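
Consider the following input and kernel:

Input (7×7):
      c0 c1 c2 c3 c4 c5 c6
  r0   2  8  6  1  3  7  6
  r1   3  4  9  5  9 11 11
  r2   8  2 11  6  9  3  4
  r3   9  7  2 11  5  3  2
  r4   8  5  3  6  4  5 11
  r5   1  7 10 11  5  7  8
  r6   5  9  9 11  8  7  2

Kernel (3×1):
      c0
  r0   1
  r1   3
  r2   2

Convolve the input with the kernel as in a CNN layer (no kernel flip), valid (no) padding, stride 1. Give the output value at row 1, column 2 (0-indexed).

The receptive field on the input at this output position is [9 / 11 / 2]. Elementwise product with the kernel and sum: 9·1 + 11·3 + 2·2.

46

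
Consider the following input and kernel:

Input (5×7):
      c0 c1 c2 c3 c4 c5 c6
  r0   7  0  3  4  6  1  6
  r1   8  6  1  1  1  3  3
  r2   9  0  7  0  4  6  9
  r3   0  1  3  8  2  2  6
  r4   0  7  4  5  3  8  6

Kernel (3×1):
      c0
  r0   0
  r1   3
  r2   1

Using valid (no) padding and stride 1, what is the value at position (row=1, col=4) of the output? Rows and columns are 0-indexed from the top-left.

14

The receptive field on the input at this output position is [1 / 4 / 2]. Elementwise product with the kernel and sum: 4·3 + 2·1.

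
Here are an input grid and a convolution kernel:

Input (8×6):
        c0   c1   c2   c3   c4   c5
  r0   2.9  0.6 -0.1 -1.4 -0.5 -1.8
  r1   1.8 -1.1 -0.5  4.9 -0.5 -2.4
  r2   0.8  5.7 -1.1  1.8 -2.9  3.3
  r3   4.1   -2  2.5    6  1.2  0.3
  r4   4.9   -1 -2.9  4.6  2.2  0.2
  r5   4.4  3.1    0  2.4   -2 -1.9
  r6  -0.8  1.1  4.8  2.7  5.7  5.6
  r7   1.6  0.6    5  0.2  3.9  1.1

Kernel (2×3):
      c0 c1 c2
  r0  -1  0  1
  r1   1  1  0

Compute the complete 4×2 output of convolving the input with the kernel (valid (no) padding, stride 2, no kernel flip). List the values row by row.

-2.3 4
0.2 6.7
-0.3 7.5
7.8 6.1

Output[0,0]: The receptive field on the input at this output position is [2.9 0.6 -0.1 / 1.8 -1.1 -0.5]. Elementwise product with the kernel and sum: 2.9·-1 + -0.1·1 + 1.8·1 + -1.1·1.
Output[0,1]: The receptive field on the input at this output position is [-0.1 -1.4 -0.5 / -0.5 4.9 -0.5]. Elementwise product with the kernel and sum: -0.1·-1 + -0.5·1 + -0.5·1 + 4.9·1.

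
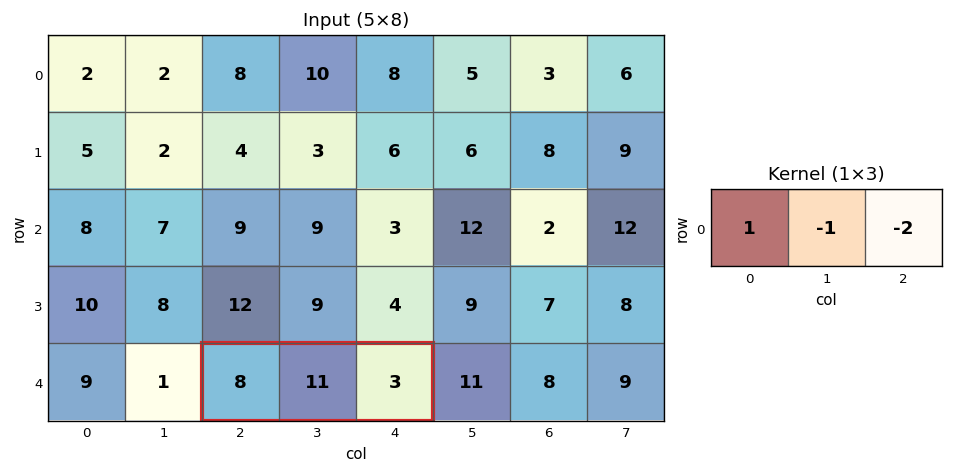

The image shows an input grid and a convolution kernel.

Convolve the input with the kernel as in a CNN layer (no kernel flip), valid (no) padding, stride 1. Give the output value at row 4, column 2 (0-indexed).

-9

The receptive field on the input at this output position is [8 11 3]. Elementwise product with the kernel and sum: 8·1 + 11·-1 + 3·-2.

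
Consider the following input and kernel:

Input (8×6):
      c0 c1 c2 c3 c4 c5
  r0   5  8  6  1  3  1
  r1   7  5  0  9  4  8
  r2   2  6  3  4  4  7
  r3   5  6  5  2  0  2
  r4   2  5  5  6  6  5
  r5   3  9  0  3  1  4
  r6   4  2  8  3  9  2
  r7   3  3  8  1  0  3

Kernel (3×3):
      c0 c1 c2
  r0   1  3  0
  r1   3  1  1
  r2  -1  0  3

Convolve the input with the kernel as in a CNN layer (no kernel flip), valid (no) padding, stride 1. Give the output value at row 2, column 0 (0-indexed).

The receptive field on the input at this output position is [2 6 3 / 5 6 5 / 2 5 5]. Elementwise product with the kernel and sum: 2·1 + 6·3 + 5·3 + 6·1 + 5·1 + 2·-1 + 5·3.

59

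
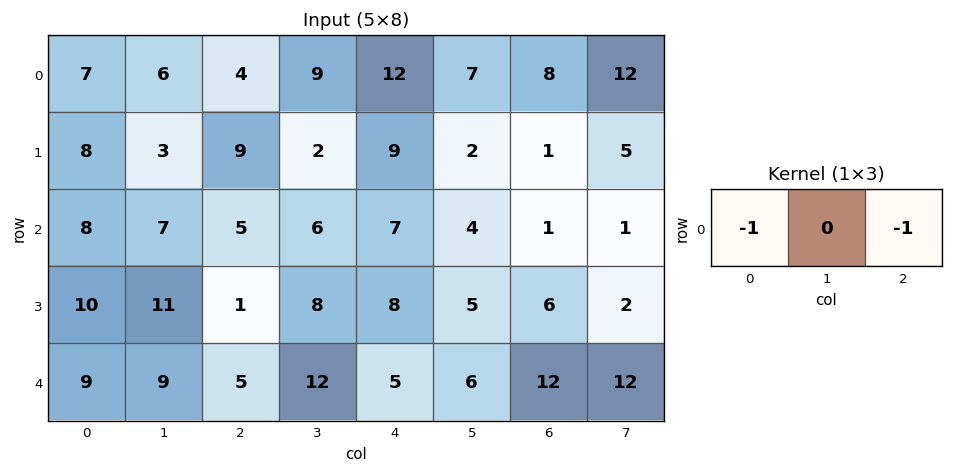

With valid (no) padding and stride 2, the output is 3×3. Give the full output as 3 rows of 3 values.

Output[0,0]: The receptive field on the input at this output position is [7 6 4]. Elementwise product with the kernel and sum: 7·-1 + 4·-1.

-11 -16 -20
-13 -12 -8
-14 -10 -17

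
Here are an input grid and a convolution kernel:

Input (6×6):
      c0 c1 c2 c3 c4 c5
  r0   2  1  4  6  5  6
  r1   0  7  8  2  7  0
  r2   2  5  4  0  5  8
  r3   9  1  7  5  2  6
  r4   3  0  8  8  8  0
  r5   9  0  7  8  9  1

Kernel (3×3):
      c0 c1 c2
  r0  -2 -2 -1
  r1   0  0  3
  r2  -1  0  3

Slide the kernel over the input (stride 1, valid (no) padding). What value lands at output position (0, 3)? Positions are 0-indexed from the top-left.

The receptive field on the input at this output position is [6 5 6 / 2 7 0 / 0 5 8]. Elementwise product with the kernel and sum: 6·-2 + 5·-2 + 6·-1 + 0·3 + 0·-1 + 8·3.

-4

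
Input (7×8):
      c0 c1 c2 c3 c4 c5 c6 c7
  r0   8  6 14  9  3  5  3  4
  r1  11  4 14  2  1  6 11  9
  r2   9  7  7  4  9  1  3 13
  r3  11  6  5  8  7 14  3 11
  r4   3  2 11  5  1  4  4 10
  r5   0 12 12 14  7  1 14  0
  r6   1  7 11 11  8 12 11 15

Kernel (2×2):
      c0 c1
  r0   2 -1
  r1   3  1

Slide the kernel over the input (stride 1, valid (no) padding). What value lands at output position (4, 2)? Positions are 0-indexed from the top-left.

67

The receptive field on the input at this output position is [11 5 / 12 14]. Elementwise product with the kernel and sum: 11·2 + 5·-1 + 12·3 + 14·1.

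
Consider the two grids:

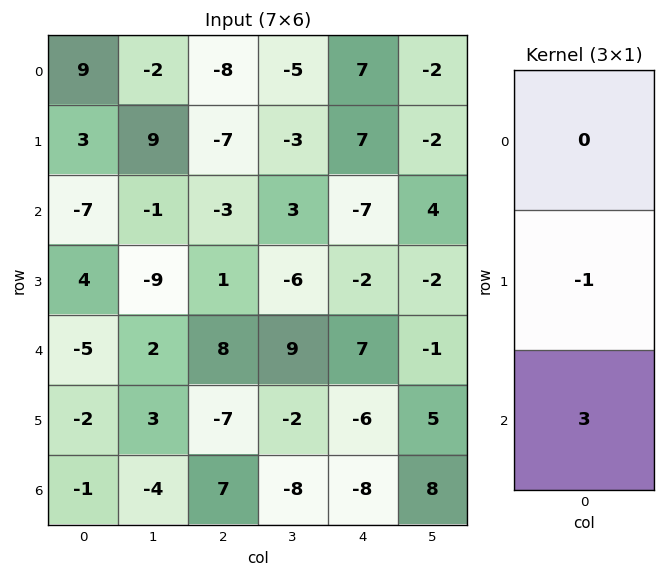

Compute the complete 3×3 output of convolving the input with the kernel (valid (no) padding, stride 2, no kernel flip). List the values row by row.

-24 -2 -28
-19 23 23
-1 28 -18

Output[0,0]: The receptive field on the input at this output position is [9 / 3 / -7]. Elementwise product with the kernel and sum: 3·-1 + -7·3.
Output[0,1]: The receptive field on the input at this output position is [-8 / -7 / -3]. Elementwise product with the kernel and sum: -7·-1 + -3·3.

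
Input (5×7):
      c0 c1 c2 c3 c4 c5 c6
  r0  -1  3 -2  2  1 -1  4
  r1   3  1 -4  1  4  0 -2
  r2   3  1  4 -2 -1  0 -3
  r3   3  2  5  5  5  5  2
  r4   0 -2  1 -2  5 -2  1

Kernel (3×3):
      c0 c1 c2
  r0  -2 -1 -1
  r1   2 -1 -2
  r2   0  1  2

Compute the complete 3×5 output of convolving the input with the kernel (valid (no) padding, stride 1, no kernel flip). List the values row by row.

Output[0,0]: The receptive field on the input at this output position is [-1 3 -2 / 3 1 -4 / 3 1 4]. Elementwise product with the kernel and sum: -1·-2 + 3·-1 + -2·-1 + 3·2 + 1·-1 + -4·-2 + 1·1 + 4·2.
Output[0,1]: The receptive field on the input at this output position is [3 -2 2 / 1 -4 1 / 1 4 -2]. Elementwise product with the kernel and sum: 3·-2 + -2·-1 + 2·-1 + 1·2 + -4·-1 + 1·-2 + 4·1 + -2·2.

23 -2 -20 -7 1
6 18 30 6 7
-17 -18 -2 1 6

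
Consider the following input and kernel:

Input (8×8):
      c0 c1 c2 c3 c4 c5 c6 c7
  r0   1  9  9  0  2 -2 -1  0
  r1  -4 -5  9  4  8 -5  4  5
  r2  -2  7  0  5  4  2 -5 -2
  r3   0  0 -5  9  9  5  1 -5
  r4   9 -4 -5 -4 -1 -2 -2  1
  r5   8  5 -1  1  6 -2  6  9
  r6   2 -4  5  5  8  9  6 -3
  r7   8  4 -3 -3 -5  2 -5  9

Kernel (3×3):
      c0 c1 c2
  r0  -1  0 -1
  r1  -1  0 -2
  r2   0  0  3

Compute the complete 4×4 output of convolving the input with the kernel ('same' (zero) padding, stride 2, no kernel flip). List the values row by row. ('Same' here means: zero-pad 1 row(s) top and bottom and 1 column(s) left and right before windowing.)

-33 3 -11 17
-9 11 7 -13
23 6 -12 27
15 -21 -16 17

Output[0,0]: The receptive field on the zero-padded input at this output position is [0 0 0 / 0 1 9 / 0 -4 -5]. Elementwise product with the kernel and sum: 0·-1 + 0·-1 + 0·-1 + 9·-2 + -5·3.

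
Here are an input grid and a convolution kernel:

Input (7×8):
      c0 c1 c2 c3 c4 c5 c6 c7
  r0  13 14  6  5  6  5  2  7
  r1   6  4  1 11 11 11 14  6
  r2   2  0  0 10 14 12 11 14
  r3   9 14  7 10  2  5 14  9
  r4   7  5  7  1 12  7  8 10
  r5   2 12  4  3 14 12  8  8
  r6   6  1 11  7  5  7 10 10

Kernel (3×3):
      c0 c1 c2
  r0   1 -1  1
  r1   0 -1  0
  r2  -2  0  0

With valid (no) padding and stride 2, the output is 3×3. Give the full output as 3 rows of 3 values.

Output[0,0]: The receptive field on the input at this output position is [13 14 6 / 6 4 1 / 2 0 0]. Elementwise product with the kernel and sum: 13·1 + 14·-1 + 6·1 + 4·-1 + 2·-2.
Output[0,1]: The receptive field on the input at this output position is [6 5 6 / 1 11 11 / 0 10 14]. Elementwise product with the kernel and sum: 6·1 + 5·-1 + 6·1 + 11·-1 + 0·-2.

-3 -4 -36
-26 -20 -16
-15 -7 -9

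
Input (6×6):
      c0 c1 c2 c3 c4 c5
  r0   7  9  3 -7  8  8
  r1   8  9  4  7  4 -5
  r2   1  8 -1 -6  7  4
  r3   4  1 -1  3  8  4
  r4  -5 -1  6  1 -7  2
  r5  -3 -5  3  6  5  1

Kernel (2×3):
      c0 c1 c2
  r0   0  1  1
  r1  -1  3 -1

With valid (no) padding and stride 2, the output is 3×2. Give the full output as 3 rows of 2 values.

Output[0,0]: The receptive field on the input at this output position is [7 9 3 / 8 9 4]. Elementwise product with the kernel and sum: 9·1 + 3·1 + 8·-1 + 9·3 + 4·-1.

27 14
7 3
-10 4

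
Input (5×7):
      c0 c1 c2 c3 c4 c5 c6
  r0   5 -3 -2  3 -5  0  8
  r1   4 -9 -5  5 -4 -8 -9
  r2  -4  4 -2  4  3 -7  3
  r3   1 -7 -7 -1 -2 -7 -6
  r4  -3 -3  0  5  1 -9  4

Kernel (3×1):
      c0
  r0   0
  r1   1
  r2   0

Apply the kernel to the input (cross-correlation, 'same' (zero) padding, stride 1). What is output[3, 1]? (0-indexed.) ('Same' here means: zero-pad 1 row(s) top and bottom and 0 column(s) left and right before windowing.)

The receptive field on the zero-padded input at this output position is [4 / -7 / -3]. Elementwise product with the kernel and sum: -7·1.

-7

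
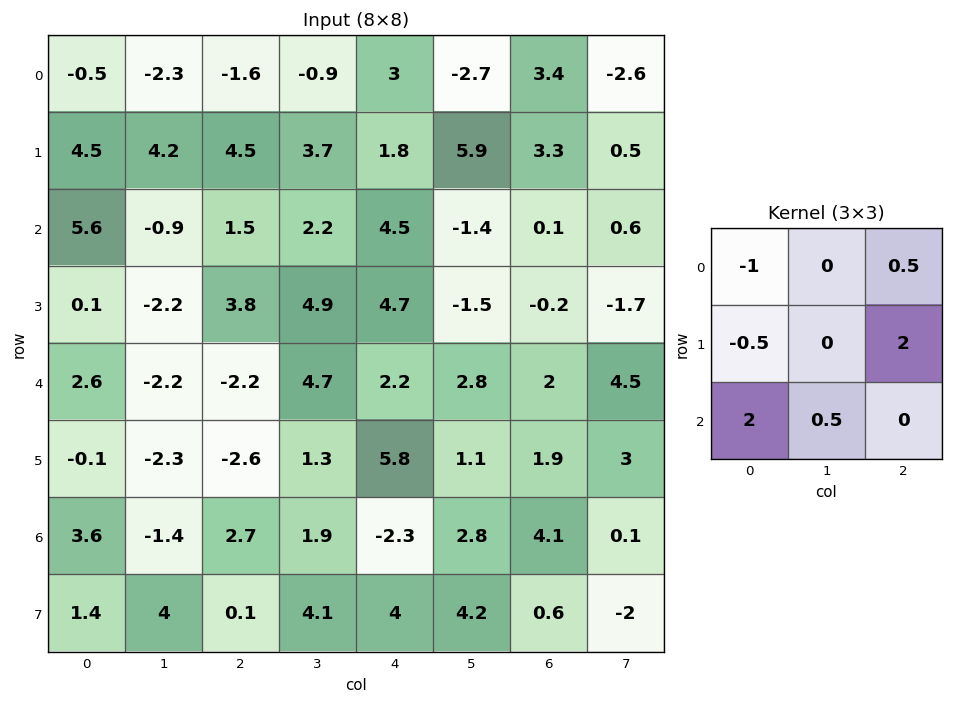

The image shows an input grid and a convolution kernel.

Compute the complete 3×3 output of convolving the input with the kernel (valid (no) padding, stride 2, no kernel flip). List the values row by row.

17.2 8.55 12.7
6.8 6.2 -1.4
-2.35 22.55 -3.5

Output[0,0]: The receptive field on the input at this output position is [-0.5 -2.3 -1.6 / 4.5 4.2 4.5 / 5.6 -0.9 1.5]. Elementwise product with the kernel and sum: -0.5·-1 + -1.6·0.5 + 4.5·-0.5 + 4.5·2 + 5.6·2 + -0.9·0.5.
Output[0,1]: The receptive field on the input at this output position is [-1.6 -0.9 3 / 4.5 3.7 1.8 / 1.5 2.2 4.5]. Elementwise product with the kernel and sum: -1.6·-1 + 3·0.5 + 4.5·-0.5 + 1.8·2 + 1.5·2 + 2.2·0.5.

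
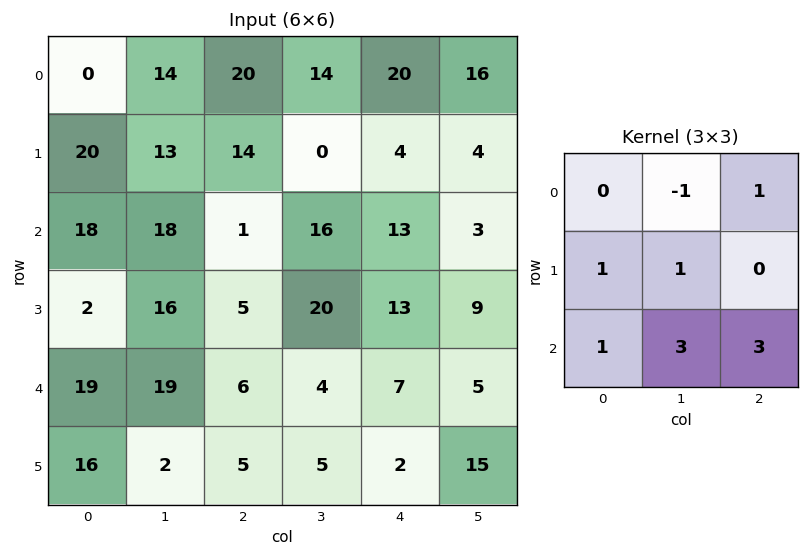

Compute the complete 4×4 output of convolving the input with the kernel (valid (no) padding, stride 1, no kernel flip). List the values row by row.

Output[0,0]: The receptive field on the input at this output position is [0 14 20 / 20 13 14 / 18 18 1]. Elementwise product with the kernel and sum: 14·-1 + 20·1 + 20·1 + 13·1 + 18·1 + 18·3 + 1·3.
Output[0,1]: The receptive field on the input at this output position is [14 20 14 / 13 14 0 / 18 1 16]. Elementwise product with the kernel and sum: 20·-1 + 14·1 + 13·1 + 14·1 + 18·1 + 1·3 + 16·3.

114 90 108 64
102 96 125 115
95 85 61 63
64 72 29 63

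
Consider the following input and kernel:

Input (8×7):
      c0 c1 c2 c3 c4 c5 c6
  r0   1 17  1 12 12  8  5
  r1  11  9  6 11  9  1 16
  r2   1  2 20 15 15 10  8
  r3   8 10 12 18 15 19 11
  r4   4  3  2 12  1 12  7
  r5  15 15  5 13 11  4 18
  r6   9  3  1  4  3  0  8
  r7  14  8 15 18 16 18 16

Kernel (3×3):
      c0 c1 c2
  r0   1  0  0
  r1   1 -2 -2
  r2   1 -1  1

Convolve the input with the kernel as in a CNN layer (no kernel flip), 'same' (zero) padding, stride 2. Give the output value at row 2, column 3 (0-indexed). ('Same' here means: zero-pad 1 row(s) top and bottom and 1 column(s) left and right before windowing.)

3

The receptive field on the zero-padded input at this output position is [19 11 0 / 12 7 0 / 4 18 0]. Elementwise product with the kernel and sum: 19·1 + 12·1 + 7·-2 + 0·-2 + 4·1 + 18·-1 + 0·1.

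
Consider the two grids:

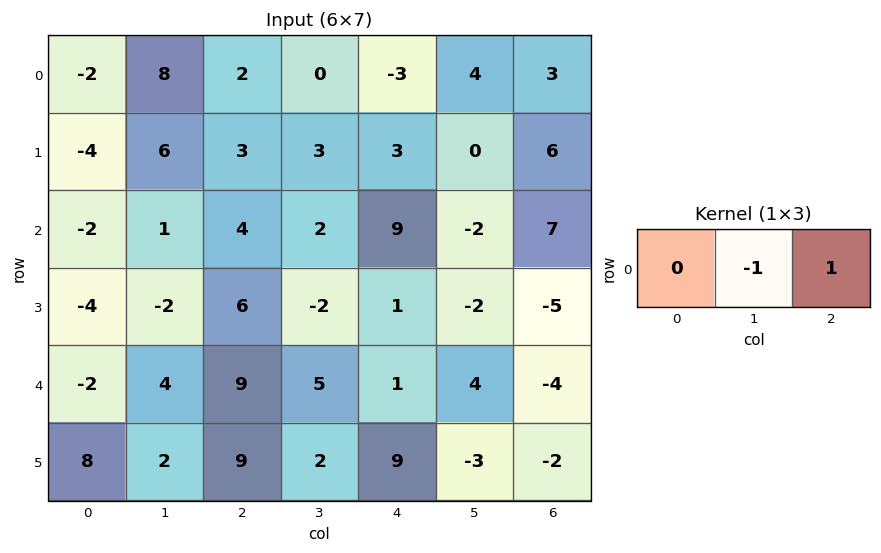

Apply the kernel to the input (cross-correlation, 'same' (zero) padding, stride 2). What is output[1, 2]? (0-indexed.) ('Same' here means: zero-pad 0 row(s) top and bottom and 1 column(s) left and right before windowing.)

The receptive field on the zero-padded input at this output position is [2 9 -2]. Elementwise product with the kernel and sum: 9·-1 + -2·1.

-11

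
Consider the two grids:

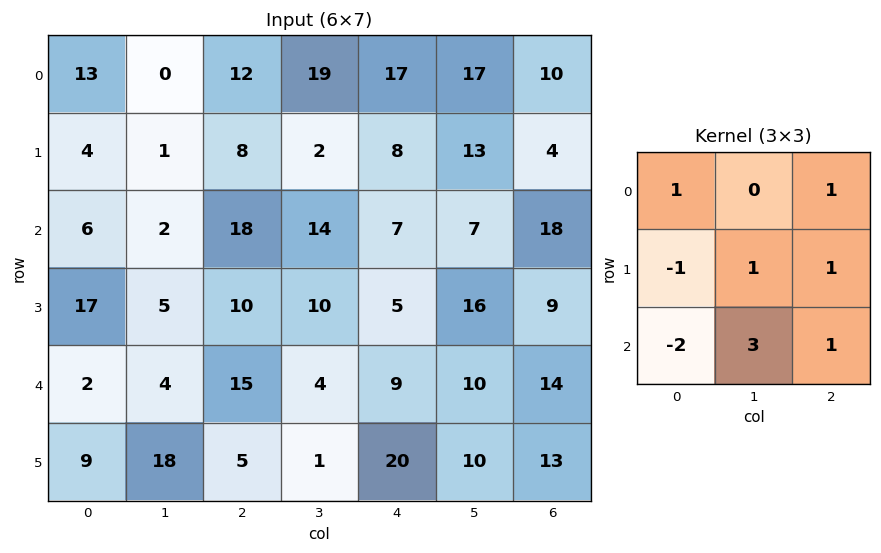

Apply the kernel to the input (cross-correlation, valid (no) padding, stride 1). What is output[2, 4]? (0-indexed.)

The receptive field on the input at this output position is [7 7 18 / 5 16 9 / 9 10 14]. Elementwise product with the kernel and sum: 7·1 + 18·1 + 5·-1 + 16·1 + 9·1 + 9·-2 + 10·3 + 14·1.

71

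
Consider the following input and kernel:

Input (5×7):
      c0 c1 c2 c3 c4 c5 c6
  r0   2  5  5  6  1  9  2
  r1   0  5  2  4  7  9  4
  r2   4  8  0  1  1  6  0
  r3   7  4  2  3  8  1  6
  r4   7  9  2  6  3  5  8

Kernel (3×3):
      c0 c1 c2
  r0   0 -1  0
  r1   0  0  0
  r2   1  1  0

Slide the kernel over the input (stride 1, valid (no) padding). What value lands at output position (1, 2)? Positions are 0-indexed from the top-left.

The receptive field on the input at this output position is [2 4 7 / 0 1 1 / 2 3 8]. Elementwise product with the kernel and sum: 4·-1 + 2·1 + 3·1.

1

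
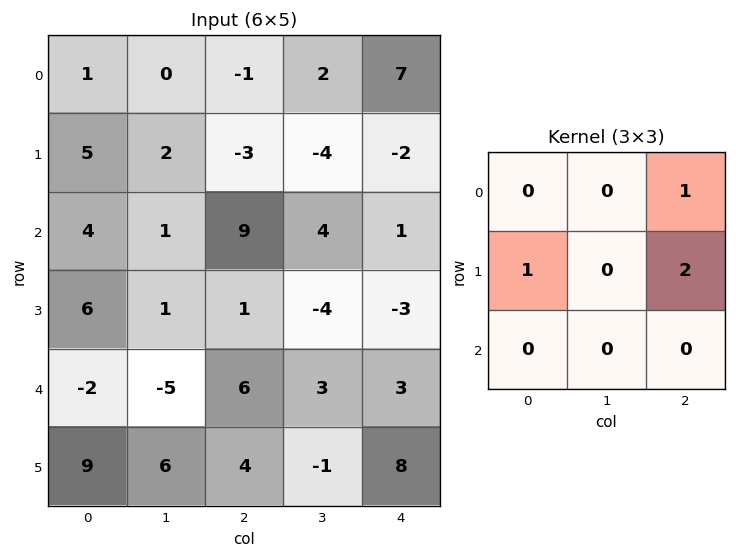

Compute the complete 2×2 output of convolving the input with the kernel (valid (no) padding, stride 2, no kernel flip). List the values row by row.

-2 0
17 -4

Output[0,0]: The receptive field on the input at this output position is [1 0 -1 / 5 2 -3 / 4 1 9]. Elementwise product with the kernel and sum: -1·1 + 5·1 + -3·2.
Output[0,1]: The receptive field on the input at this output position is [-1 2 7 / -3 -4 -2 / 9 4 1]. Elementwise product with the kernel and sum: 7·1 + -3·1 + -2·2.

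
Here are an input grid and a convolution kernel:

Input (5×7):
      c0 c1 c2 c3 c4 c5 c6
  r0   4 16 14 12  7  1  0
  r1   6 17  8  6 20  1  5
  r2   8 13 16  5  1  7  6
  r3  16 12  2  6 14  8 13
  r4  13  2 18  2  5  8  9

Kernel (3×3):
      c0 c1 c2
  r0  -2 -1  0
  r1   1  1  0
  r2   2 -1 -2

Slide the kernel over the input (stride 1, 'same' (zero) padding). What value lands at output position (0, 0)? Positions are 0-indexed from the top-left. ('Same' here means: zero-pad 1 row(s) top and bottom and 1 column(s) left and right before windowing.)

-36

The receptive field on the zero-padded input at this output position is [0 0 0 / 0 4 16 / 0 6 17]. Elementwise product with the kernel and sum: 0·-2 + 0·-1 + 0·1 + 4·1 + 0·2 + 6·-1 + 17·-2.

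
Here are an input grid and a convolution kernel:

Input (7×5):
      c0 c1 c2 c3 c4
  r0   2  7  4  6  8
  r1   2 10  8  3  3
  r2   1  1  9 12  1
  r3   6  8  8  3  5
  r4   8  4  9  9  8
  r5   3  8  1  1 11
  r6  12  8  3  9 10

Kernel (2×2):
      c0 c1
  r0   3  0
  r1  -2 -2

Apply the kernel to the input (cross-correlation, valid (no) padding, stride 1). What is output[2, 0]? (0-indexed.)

The receptive field on the input at this output position is [1 1 / 6 8]. Elementwise product with the kernel and sum: 1·3 + 6·-2 + 8·-2.

-25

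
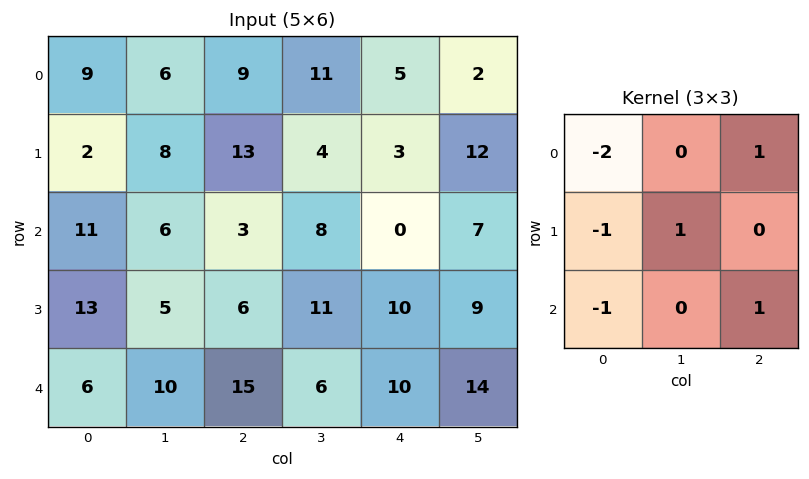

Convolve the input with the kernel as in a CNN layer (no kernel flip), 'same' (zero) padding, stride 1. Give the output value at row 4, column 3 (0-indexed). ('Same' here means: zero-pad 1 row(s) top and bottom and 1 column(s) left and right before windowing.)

The receptive field on the zero-padded input at this output position is [6 11 10 / 15 6 10 / 0 0 0]. Elementwise product with the kernel and sum: 6·-2 + 10·1 + 15·-1 + 6·1 + 0·-1 + 0·1.

-11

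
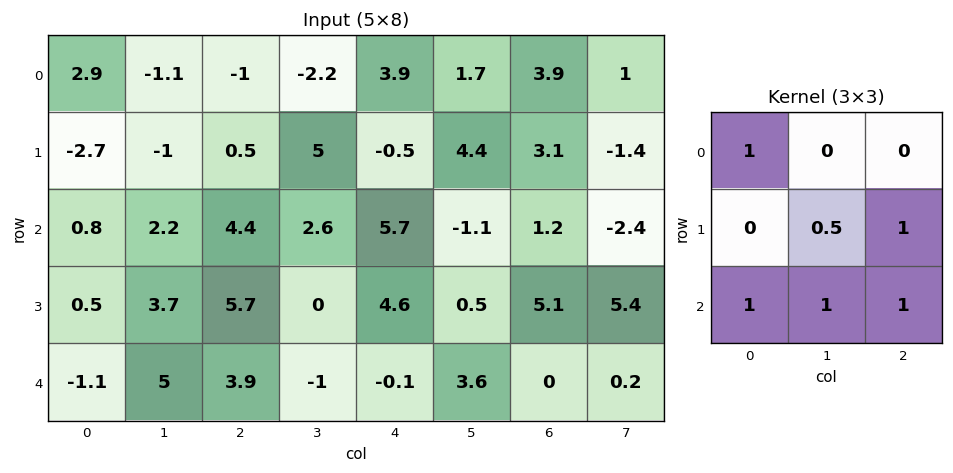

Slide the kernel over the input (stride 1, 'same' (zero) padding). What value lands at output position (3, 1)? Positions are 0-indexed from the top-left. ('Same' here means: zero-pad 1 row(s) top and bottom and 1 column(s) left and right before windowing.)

The receptive field on the zero-padded input at this output position is [0.8 2.2 4.4 / 0.5 3.7 5.7 / -1.1 5 3.9]. Elementwise product with the kernel and sum: 0.8·1 + 3.7·0.5 + 5.7·1 + -1.1·1 + 5·1 + 3.9·1.

16.15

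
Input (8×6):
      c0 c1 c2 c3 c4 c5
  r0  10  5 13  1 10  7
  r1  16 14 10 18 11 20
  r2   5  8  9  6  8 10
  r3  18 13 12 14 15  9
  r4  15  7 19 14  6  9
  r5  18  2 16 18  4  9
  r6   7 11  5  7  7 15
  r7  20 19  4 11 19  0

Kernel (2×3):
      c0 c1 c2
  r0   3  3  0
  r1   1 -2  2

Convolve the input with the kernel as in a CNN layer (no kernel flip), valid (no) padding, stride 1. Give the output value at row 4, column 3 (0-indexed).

The receptive field on the input at this output position is [14 6 9 / 18 4 9]. Elementwise product with the kernel and sum: 14·3 + 6·3 + 18·1 + 4·-2 + 9·2.

88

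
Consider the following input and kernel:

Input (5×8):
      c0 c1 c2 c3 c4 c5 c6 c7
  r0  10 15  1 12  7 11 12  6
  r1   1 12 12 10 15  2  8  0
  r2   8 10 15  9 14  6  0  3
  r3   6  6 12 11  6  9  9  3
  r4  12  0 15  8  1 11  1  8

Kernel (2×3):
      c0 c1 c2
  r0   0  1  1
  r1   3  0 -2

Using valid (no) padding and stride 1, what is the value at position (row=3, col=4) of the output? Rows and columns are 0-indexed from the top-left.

The receptive field on the input at this output position is [6 9 9 / 1 11 1]. Elementwise product with the kernel and sum: 9·1 + 9·1 + 1·3 + 1·-2.

19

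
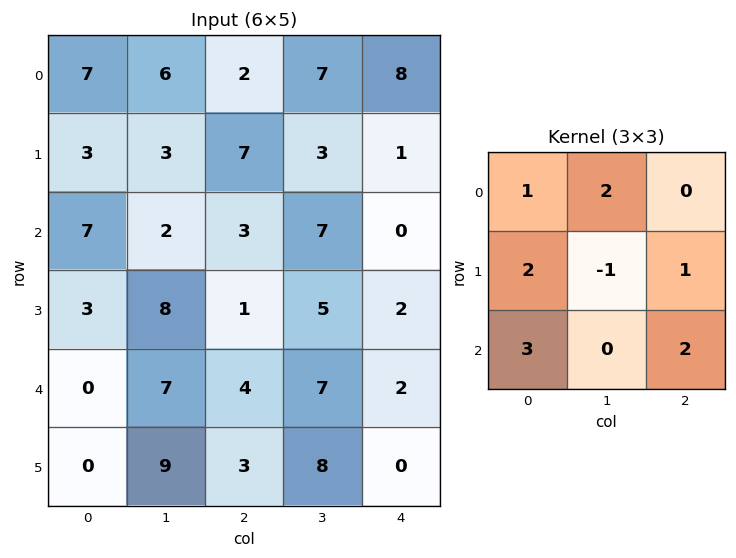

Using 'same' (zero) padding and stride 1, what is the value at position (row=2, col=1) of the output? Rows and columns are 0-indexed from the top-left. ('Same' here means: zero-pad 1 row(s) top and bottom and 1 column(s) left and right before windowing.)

The receptive field on the zero-padded input at this output position is [3 3 7 / 7 2 3 / 3 8 1]. Elementwise product with the kernel and sum: 3·1 + 3·2 + 7·2 + 2·-1 + 3·1 + 3·3 + 1·2.

35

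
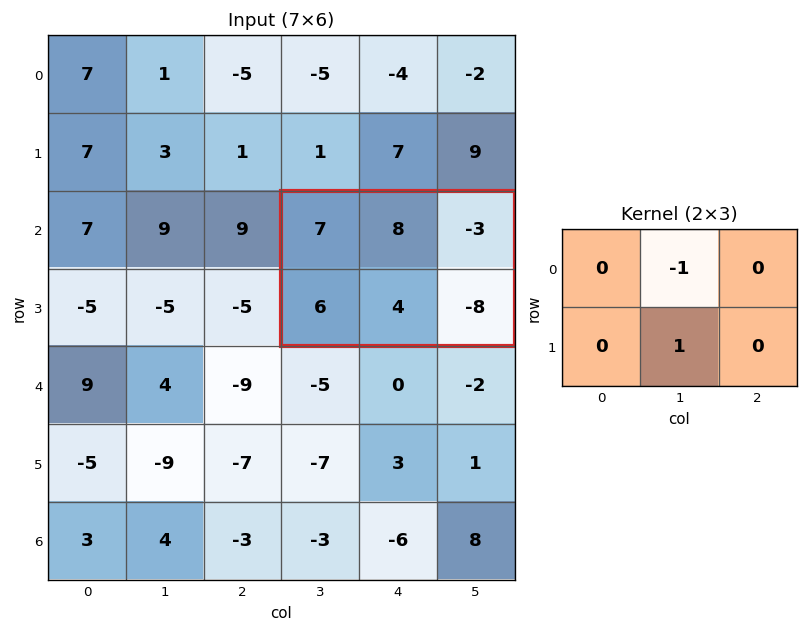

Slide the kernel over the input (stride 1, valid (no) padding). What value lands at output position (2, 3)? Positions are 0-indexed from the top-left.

The receptive field on the input at this output position is [7 8 -3 / 6 4 -8]. Elementwise product with the kernel and sum: 8·-1 + 4·1.

-4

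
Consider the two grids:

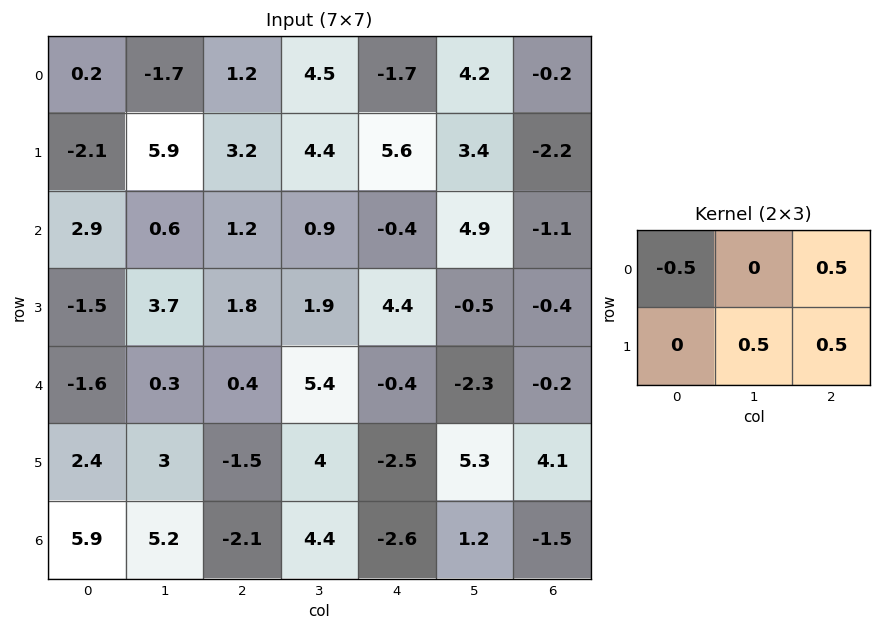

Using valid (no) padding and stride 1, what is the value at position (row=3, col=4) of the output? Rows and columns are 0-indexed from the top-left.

-3.65

The receptive field on the input at this output position is [4.4 -0.5 -0.4 / -0.4 -2.3 -0.2]. Elementwise product with the kernel and sum: 4.4·-0.5 + -0.4·0.5 + -2.3·0.5 + -0.2·0.5.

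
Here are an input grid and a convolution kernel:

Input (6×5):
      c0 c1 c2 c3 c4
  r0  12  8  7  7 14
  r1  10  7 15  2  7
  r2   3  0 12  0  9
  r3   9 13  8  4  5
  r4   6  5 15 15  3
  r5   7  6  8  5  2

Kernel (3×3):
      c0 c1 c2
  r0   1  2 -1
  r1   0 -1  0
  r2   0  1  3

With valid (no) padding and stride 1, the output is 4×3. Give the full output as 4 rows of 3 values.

50 12 32
46 43 31
28 76 23
52 33 7

Output[0,0]: The receptive field on the input at this output position is [12 8 7 / 10 7 15 / 3 0 12]. Elementwise product with the kernel and sum: 12·1 + 8·2 + 7·-1 + 7·-1 + 0·1 + 12·3.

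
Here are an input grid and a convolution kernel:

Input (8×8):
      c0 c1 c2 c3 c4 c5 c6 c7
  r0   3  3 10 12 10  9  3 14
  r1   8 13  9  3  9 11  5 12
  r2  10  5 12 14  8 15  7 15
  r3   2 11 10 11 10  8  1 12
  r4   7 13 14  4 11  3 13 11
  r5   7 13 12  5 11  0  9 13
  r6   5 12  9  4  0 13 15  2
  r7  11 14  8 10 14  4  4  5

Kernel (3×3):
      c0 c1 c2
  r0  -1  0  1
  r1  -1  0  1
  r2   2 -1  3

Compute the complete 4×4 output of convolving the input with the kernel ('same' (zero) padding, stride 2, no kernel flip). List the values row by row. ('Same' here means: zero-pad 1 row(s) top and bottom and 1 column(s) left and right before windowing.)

34 35 27 58
49 44 45 52
56 20 -5 42
56 34 22 21

Output[0,0]: The receptive field on the zero-padded input at this output position is [0 0 0 / 0 3 3 / 0 8 13]. Elementwise product with the kernel and sum: 0·-1 + 0·1 + 0·-1 + 3·1 + 0·2 + 8·-1 + 13·3.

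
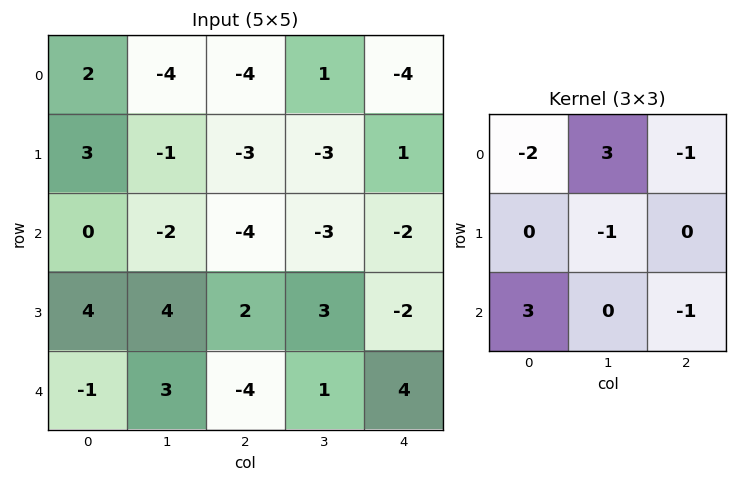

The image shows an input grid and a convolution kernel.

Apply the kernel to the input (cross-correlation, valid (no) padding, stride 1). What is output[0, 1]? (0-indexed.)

-5

The receptive field on the input at this output position is [-4 -4 1 / -1 -3 -3 / -2 -4 -3]. Elementwise product with the kernel and sum: -4·-2 + -4·3 + 1·-1 + -3·-1 + -2·3 + -3·-1.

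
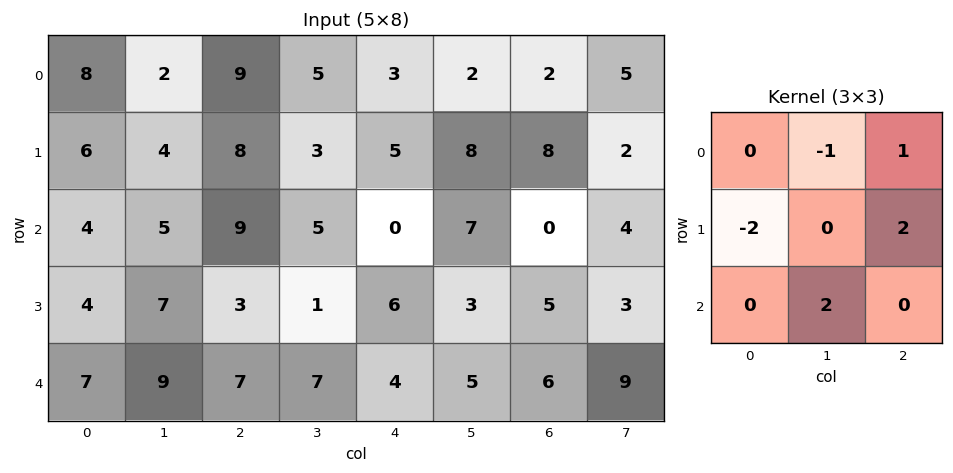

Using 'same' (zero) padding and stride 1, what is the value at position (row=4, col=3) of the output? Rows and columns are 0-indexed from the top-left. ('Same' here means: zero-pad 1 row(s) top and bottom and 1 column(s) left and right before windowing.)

-1

The receptive field on the zero-padded input at this output position is [3 1 6 / 7 7 4 / 0 0 0]. Elementwise product with the kernel and sum: 1·-1 + 6·1 + 7·-2 + 4·2 + 0·2.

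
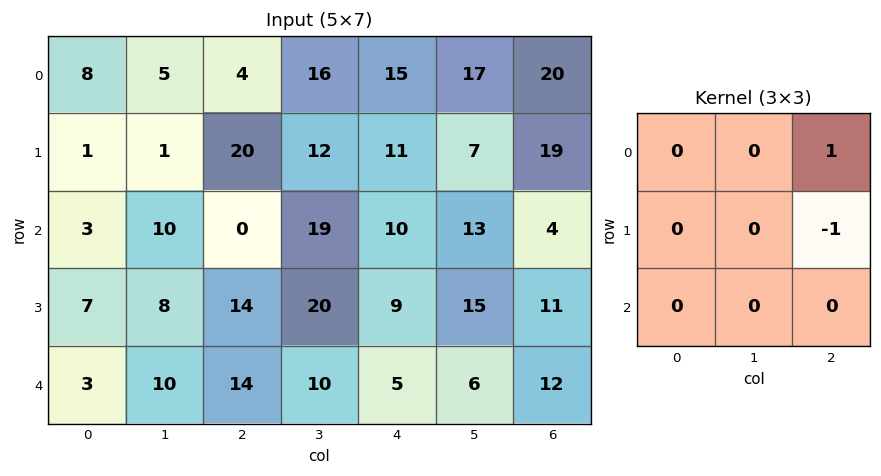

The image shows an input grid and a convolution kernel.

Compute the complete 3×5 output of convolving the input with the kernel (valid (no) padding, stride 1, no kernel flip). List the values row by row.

Output[0,0]: The receptive field on the input at this output position is [8 5 4 / 1 1 20 / 3 10 0]. Elementwise product with the kernel and sum: 4·1 + 20·-1.
Output[0,1]: The receptive field on the input at this output position is [5 4 16 / 1 20 12 / 10 0 19]. Elementwise product with the kernel and sum: 16·1 + 12·-1.

-16 4 4 10 1
20 -7 1 -6 15
-14 -1 1 -2 -7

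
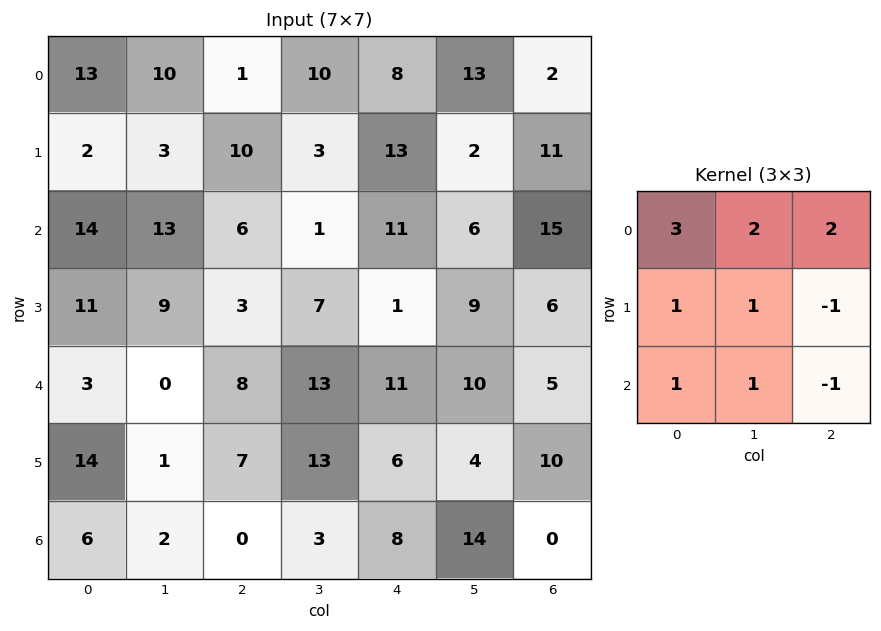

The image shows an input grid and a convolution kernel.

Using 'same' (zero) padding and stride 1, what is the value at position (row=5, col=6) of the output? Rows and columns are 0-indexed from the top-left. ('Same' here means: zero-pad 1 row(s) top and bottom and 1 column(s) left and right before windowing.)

68

The receptive field on the zero-padded input at this output position is [10 5 0 / 4 10 0 / 14 0 0]. Elementwise product with the kernel and sum: 10·3 + 5·2 + 0·2 + 4·1 + 10·1 + 0·-1 + 14·1 + 0·1 + 0·-1.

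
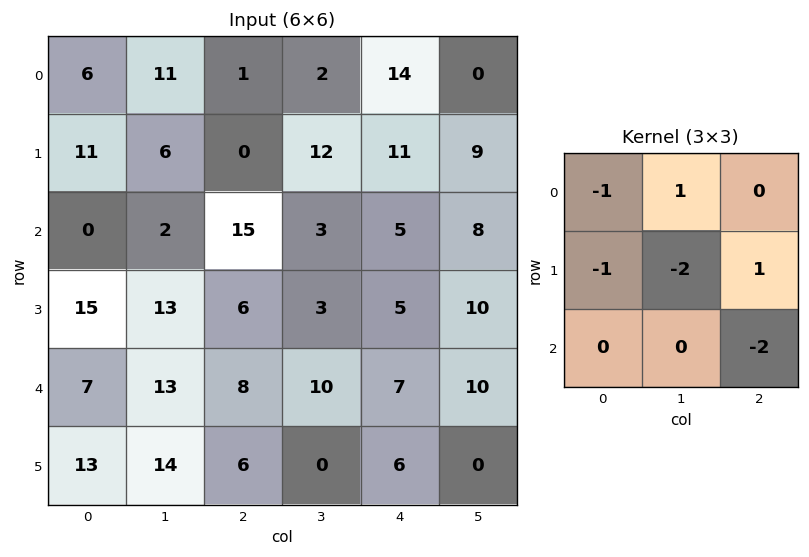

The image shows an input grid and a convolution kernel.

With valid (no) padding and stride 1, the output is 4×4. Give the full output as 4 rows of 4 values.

Output[0,0]: The receptive field on the input at this output position is [6 11 1 / 11 6 0 / 0 2 15]. Elementwise product with the kernel and sum: 6·-1 + 11·1 + 11·-1 + 6·-2 + 0·1 + 15·-2.
Output[0,1]: The receptive field on the input at this output position is [11 1 2 / 6 0 12 / 2 15 3]. Elementwise product with the kernel and sum: 11·-1 + 1·1 + 6·-1 + 0·-2 + 12·1 + 3·-2.

-48 -10 -22 -29
-6 -41 -14 -26
-49 -29 -33 -21
-39 -26 -36 -12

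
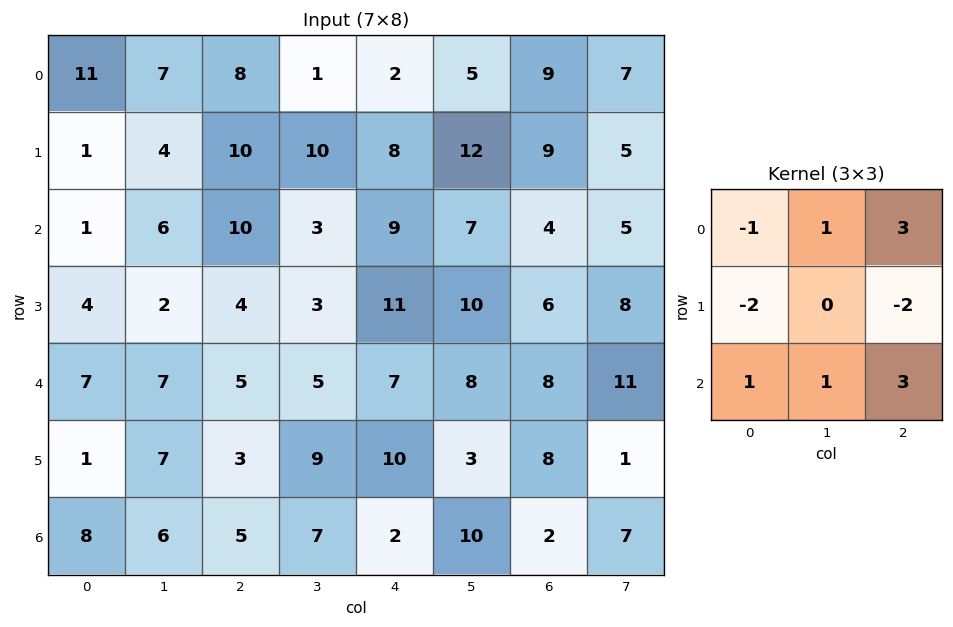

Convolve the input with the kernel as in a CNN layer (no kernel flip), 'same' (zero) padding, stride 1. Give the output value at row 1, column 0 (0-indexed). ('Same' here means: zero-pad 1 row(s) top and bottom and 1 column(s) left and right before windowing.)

The receptive field on the zero-padded input at this output position is [0 11 7 / 0 1 4 / 0 1 6]. Elementwise product with the kernel and sum: 0·-1 + 11·1 + 7·3 + 0·-2 + 4·-2 + 0·1 + 1·1 + 6·3.

43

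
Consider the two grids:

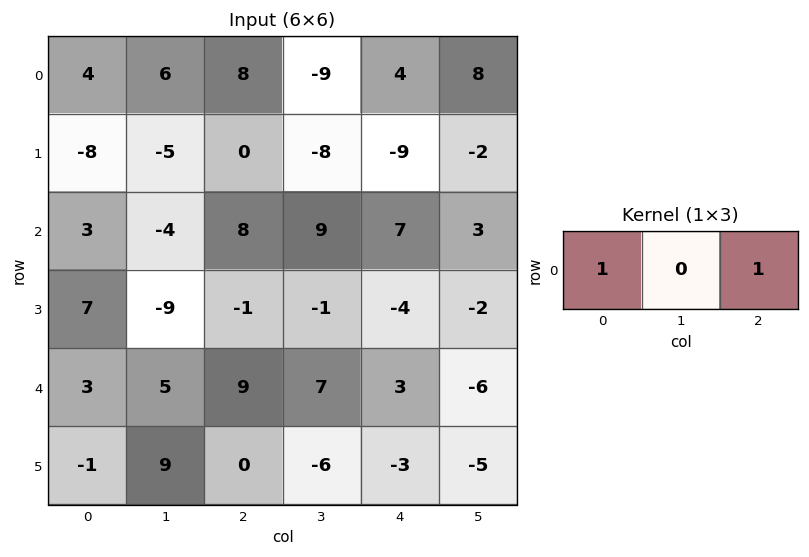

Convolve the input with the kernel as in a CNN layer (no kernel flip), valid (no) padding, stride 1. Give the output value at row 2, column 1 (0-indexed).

The receptive field on the input at this output position is [-4 8 9]. Elementwise product with the kernel and sum: -4·1 + 9·1.

5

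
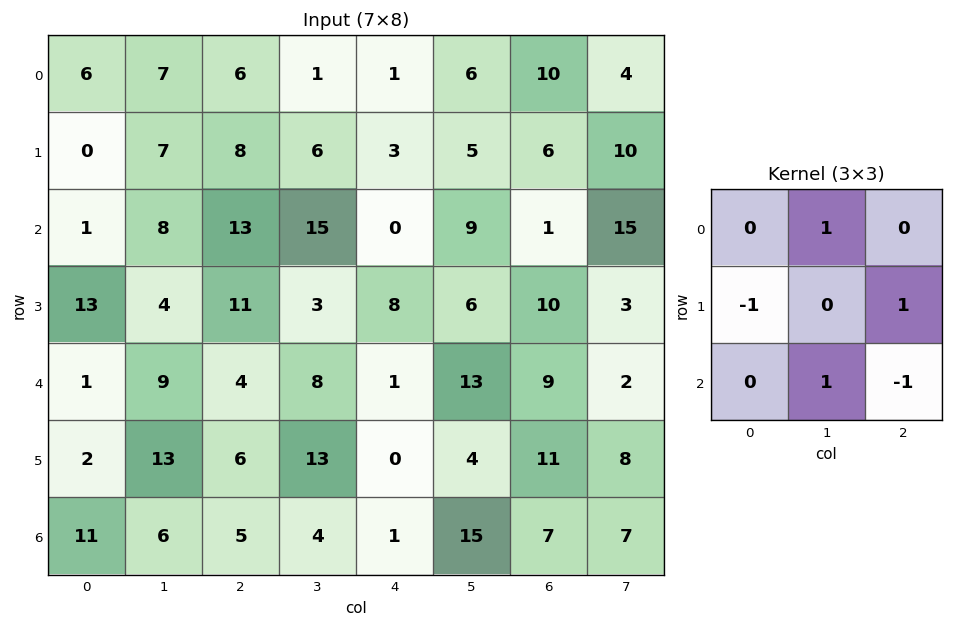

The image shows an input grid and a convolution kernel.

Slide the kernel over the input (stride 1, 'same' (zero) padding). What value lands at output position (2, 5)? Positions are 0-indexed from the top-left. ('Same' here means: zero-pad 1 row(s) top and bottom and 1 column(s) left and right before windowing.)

2

The receptive field on the zero-padded input at this output position is [3 5 6 / 0 9 1 / 8 6 10]. Elementwise product with the kernel and sum: 5·1 + 0·-1 + 1·1 + 6·1 + 10·-1.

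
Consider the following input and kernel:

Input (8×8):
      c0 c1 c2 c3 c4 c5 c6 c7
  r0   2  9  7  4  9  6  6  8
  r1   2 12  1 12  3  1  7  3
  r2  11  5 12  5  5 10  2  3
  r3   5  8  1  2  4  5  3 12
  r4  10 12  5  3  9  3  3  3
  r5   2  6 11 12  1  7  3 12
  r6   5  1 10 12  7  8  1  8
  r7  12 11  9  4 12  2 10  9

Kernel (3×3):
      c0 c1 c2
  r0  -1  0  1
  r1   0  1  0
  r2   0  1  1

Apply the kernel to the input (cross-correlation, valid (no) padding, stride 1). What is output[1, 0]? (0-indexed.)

The receptive field on the input at this output position is [2 12 1 / 11 5 12 / 5 8 1]. Elementwise product with the kernel and sum: 2·-1 + 1·1 + 5·1 + 8·1 + 1·1.

13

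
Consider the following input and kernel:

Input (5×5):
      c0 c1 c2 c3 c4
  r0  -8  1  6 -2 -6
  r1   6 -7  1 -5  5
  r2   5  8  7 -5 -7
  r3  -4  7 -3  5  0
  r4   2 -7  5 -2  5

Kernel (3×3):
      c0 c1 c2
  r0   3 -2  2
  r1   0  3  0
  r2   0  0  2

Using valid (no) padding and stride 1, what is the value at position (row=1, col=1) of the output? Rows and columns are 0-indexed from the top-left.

The receptive field on the input at this output position is [-7 1 -5 / 8 7 -5 / 7 -3 5]. Elementwise product with the kernel and sum: -7·3 + 1·-2 + -5·2 + 7·3 + 5·2.

-2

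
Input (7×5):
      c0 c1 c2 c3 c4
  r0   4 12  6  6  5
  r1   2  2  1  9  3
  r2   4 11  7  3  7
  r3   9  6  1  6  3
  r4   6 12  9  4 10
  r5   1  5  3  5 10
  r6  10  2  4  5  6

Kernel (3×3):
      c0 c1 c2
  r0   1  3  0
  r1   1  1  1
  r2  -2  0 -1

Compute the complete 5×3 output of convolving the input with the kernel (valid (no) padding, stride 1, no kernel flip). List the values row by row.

Output[0,0]: The receptive field on the input at this output position is [4 12 6 / 2 2 1 / 4 11 7]. Elementwise product with the kernel and sum: 4·1 + 12·3 + 2·1 + 2·1 + 1·1 + 4·-2 + 7·-1.

30 17 16
11 8 40
32 17 -2
49 19 26
27 43 25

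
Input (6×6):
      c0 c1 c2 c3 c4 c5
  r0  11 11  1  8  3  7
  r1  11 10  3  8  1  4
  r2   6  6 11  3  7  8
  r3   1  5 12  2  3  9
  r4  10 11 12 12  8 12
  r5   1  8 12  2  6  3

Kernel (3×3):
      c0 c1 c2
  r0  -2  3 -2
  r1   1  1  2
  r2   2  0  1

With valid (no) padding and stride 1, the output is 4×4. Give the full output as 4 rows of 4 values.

59 9 58 10
50 8 71 18
46 70 25 58
48 87 46 38

Output[0,0]: The receptive field on the input at this output position is [11 11 1 / 11 10 3 / 6 6 11]. Elementwise product with the kernel and sum: 11·-2 + 11·3 + 1·-2 + 11·1 + 10·1 + 3·2 + 6·2 + 11·1.
Output[0,1]: The receptive field on the input at this output position is [11 1 8 / 10 3 8 / 6 11 3]. Elementwise product with the kernel and sum: 11·-2 + 1·3 + 8·-2 + 10·1 + 3·1 + 8·2 + 6·2 + 3·1.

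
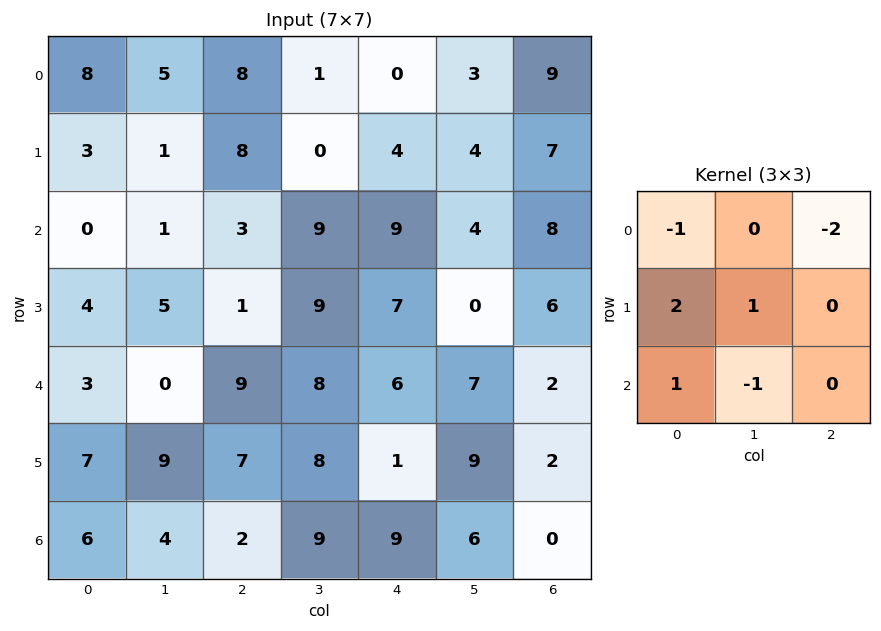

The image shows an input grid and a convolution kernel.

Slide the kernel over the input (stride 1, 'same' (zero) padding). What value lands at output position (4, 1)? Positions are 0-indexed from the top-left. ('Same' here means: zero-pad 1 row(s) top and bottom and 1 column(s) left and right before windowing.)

The receptive field on the zero-padded input at this output position is [4 5 1 / 3 0 9 / 7 9 7]. Elementwise product with the kernel and sum: 4·-1 + 1·-2 + 3·2 + 0·1 + 7·1 + 9·-1.

-2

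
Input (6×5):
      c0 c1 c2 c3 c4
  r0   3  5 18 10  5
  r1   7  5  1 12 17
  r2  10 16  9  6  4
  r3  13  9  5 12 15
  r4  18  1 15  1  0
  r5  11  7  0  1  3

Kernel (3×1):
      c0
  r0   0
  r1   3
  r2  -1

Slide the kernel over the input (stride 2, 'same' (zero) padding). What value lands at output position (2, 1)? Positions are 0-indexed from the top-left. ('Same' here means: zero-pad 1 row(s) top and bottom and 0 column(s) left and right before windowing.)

The receptive field on the zero-padded input at this output position is [5 / 15 / 0]. Elementwise product with the kernel and sum: 15·3 + 0·-1.

45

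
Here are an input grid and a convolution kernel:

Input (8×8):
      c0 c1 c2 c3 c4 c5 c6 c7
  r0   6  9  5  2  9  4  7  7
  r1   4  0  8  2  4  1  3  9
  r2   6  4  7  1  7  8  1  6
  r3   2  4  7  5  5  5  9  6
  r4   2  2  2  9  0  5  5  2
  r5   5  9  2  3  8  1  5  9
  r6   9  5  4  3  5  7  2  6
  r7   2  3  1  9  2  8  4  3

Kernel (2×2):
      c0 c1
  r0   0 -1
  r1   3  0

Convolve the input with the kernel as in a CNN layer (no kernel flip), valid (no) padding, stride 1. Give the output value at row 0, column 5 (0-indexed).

-4

The receptive field on the input at this output position is [4 7 / 1 3]. Elementwise product with the kernel and sum: 7·-1 + 1·3.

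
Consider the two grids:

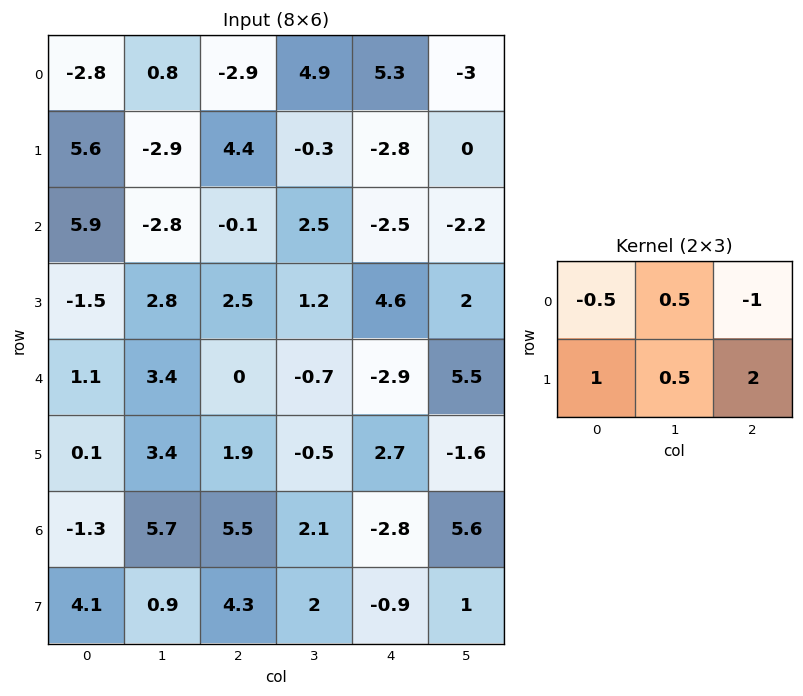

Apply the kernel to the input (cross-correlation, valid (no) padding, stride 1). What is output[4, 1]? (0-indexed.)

2.35

The receptive field on the input at this output position is [3.4 0 -0.7 / 3.4 1.9 -0.5]. Elementwise product with the kernel and sum: 3.4·-0.5 + 0·0.5 + -0.7·-1 + 3.4·1 + 1.9·0.5 + -0.5·2.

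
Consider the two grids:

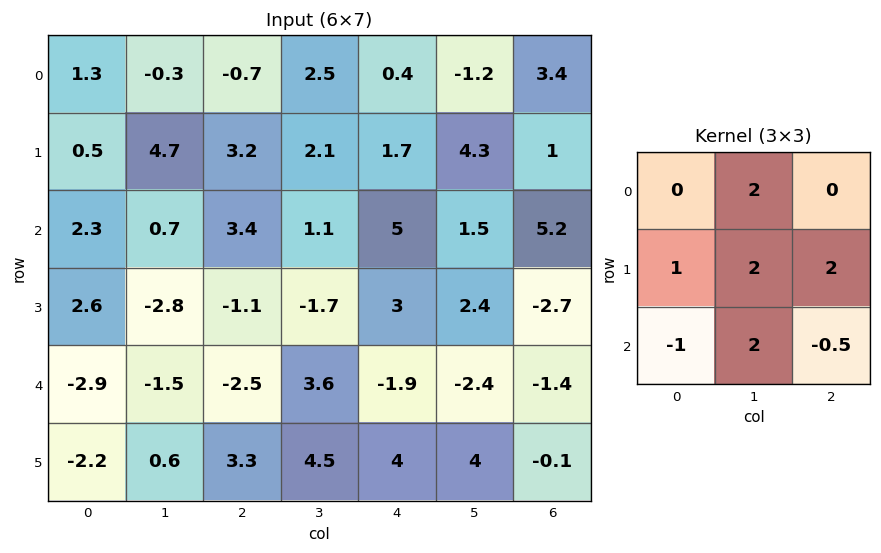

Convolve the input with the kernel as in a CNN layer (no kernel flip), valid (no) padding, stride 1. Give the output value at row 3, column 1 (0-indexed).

2.25

The receptive field on the input at this output position is [-2.8 -1.1 -1.7 / -1.5 -2.5 3.6 / 0.6 3.3 4.5]. Elementwise product with the kernel and sum: -1.1·2 + -1.5·1 + -2.5·2 + 3.6·2 + 0.6·-1 + 3.3·2 + 4.5·-0.5.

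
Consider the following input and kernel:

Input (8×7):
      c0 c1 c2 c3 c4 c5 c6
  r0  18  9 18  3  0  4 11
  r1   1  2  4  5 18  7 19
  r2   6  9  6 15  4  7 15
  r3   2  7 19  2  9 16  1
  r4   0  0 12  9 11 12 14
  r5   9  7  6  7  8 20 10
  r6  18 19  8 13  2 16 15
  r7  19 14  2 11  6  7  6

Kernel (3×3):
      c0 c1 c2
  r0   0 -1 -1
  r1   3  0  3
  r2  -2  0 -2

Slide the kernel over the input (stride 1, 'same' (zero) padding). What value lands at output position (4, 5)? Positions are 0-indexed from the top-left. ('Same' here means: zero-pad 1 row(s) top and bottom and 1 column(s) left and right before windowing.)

22

The receptive field on the zero-padded input at this output position is [9 16 1 / 11 12 14 / 8 20 10]. Elementwise product with the kernel and sum: 16·-1 + 1·-1 + 11·3 + 14·3 + 8·-2 + 10·-2.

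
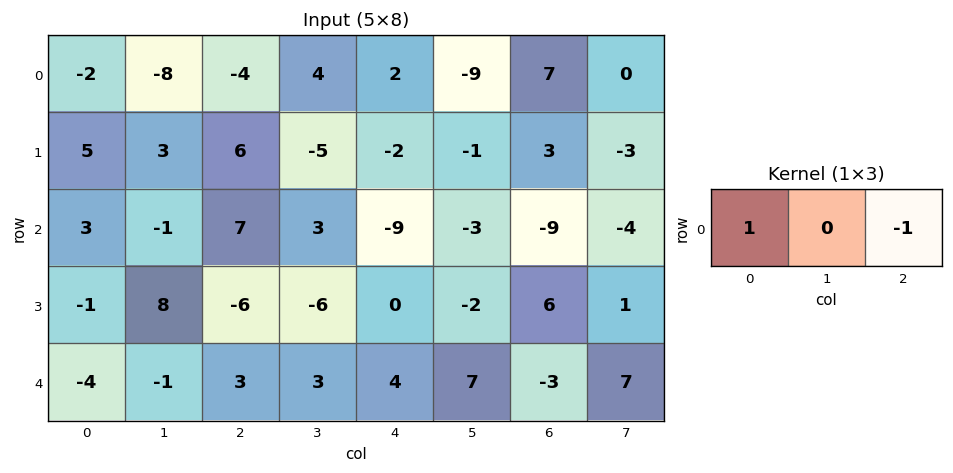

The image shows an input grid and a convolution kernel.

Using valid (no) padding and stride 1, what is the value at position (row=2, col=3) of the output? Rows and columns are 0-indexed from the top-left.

The receptive field on the input at this output position is [3 -9 -3]. Elementwise product with the kernel and sum: 3·1 + -3·-1.

6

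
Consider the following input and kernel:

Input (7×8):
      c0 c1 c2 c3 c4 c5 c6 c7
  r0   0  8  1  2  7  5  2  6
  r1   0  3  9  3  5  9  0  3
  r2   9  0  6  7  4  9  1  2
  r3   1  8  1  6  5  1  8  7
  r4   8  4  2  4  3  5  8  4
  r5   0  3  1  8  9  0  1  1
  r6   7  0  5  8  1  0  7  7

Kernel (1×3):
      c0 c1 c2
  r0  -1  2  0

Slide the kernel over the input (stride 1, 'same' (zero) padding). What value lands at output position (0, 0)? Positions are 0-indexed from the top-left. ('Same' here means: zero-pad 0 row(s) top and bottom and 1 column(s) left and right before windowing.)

The receptive field on the zero-padded input at this output position is [0 0 8]. Elementwise product with the kernel and sum: 0·-1 + 0·2.

0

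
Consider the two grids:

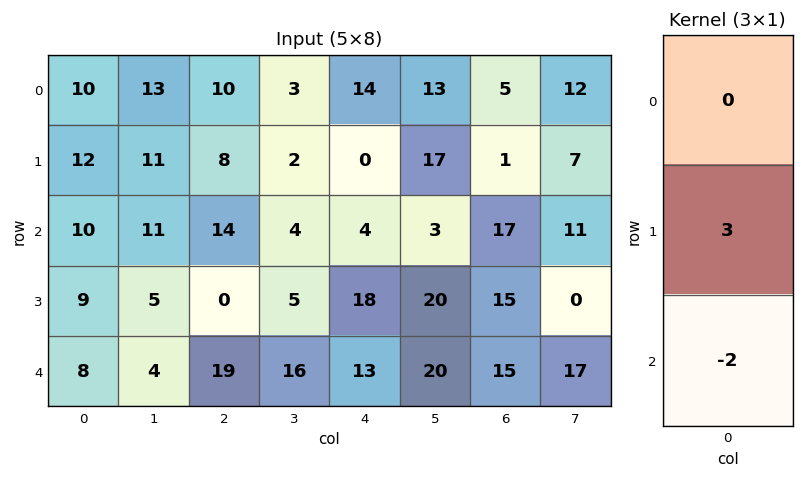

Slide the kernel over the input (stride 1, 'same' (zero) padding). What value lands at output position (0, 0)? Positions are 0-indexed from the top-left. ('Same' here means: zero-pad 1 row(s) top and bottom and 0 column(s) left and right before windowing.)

6

The receptive field on the zero-padded input at this output position is [0 / 10 / 12]. Elementwise product with the kernel and sum: 10·3 + 12·-2.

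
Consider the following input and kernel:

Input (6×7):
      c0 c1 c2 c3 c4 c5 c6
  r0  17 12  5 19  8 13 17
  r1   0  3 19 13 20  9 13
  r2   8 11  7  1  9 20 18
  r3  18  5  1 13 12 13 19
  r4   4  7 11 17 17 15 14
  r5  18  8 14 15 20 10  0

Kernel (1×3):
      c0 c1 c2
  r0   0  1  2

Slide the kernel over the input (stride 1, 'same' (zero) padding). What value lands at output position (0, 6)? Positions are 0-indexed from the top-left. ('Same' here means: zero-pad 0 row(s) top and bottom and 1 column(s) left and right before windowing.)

The receptive field on the zero-padded input at this output position is [13 17 0]. Elementwise product with the kernel and sum: 17·1 + 0·2.

17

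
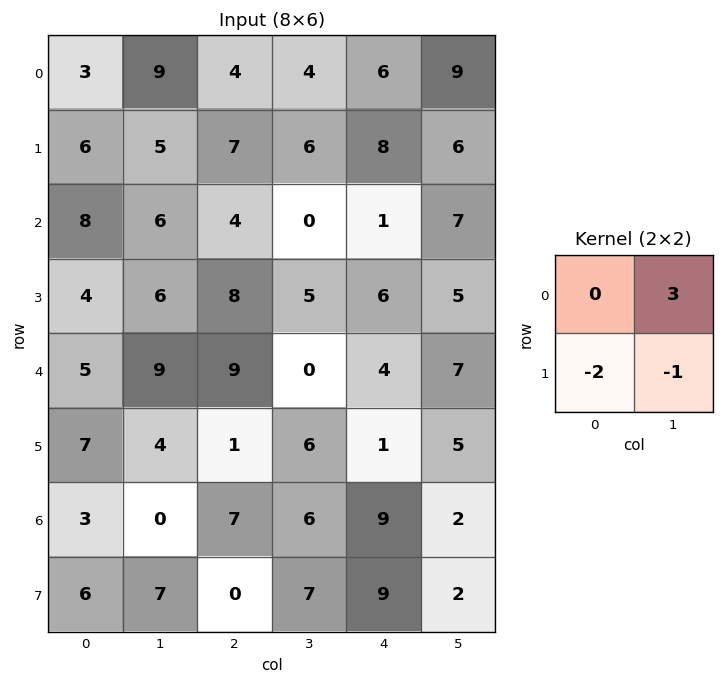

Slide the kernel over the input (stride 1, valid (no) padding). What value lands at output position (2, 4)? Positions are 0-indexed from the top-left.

The receptive field on the input at this output position is [1 7 / 6 5]. Elementwise product with the kernel and sum: 7·3 + 6·-2 + 5·-1.

4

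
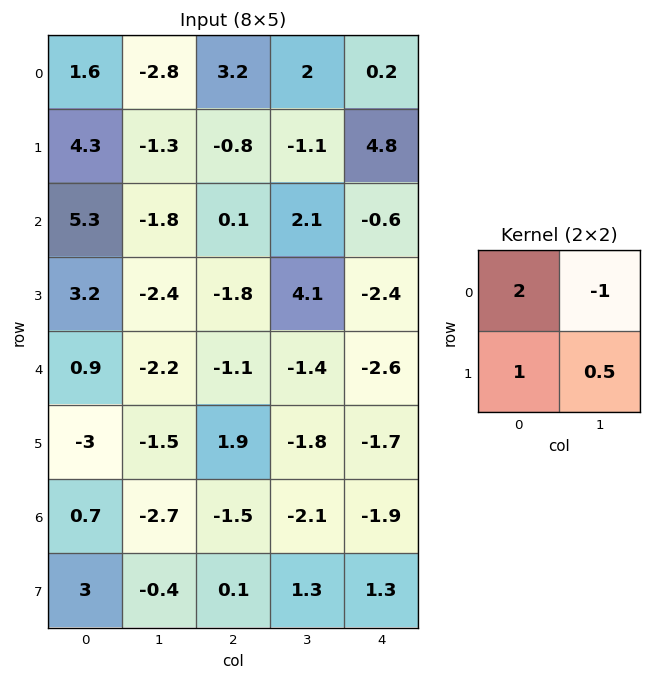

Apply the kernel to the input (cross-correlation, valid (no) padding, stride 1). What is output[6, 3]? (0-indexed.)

-0.35

The receptive field on the input at this output position is [-2.1 -1.9 / 1.3 1.3]. Elementwise product with the kernel and sum: -2.1·2 + -1.9·-1 + 1.3·1 + 1.3·0.5.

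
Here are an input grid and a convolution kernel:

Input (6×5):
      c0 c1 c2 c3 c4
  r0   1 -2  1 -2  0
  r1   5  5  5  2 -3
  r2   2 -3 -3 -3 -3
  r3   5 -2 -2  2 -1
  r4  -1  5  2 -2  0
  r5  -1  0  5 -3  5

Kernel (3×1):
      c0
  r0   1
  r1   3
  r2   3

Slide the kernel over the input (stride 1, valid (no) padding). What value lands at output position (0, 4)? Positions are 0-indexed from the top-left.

-18

The receptive field on the input at this output position is [0 / -3 / -3]. Elementwise product with the kernel and sum: 0·1 + -3·3 + -3·3.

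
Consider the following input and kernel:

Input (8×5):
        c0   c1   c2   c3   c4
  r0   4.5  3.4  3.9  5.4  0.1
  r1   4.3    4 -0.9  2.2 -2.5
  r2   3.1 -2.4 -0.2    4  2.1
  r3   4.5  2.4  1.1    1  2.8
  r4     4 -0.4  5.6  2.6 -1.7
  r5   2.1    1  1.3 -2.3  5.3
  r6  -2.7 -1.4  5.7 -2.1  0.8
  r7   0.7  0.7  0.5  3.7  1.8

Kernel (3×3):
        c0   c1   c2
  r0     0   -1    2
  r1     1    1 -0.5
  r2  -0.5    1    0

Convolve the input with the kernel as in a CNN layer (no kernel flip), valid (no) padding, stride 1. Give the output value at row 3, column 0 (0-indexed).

The receptive field on the input at this output position is [4.5 2.4 1.1 / 4 -0.4 5.6 / 2.1 1 1.3]. Elementwise product with the kernel and sum: 2.4·-1 + 1.1·2 + 4·1 + -0.4·1 + 5.6·-0.5 + 2.1·-0.5 + 1·1.

0.55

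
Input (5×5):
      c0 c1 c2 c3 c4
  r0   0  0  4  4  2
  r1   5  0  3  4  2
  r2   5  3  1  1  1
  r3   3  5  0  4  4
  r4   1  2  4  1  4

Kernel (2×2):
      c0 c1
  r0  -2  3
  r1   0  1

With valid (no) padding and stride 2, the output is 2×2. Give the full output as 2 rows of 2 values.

0 8
4 5

Output[0,0]: The receptive field on the input at this output position is [0 0 / 5 0]. Elementwise product with the kernel and sum: 0·-2 + 0·3 + 0·1.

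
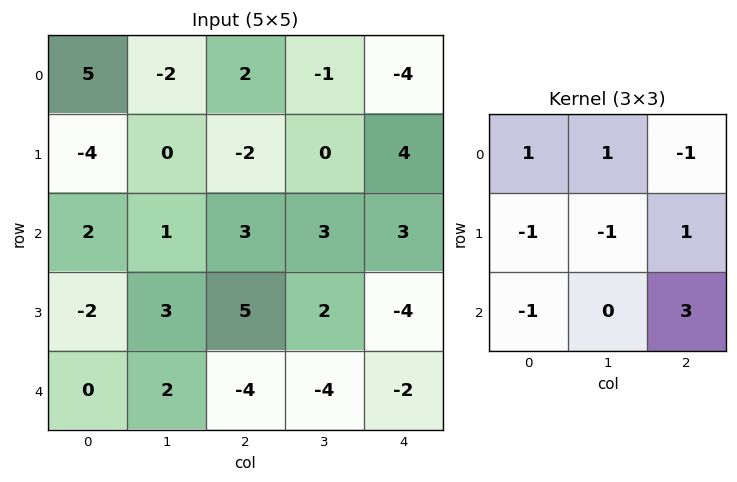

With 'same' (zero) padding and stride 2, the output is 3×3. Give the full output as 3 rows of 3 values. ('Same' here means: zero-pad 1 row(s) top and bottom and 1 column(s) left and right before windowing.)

Output[0,0]: The receptive field on the zero-padded input at this output position is [0 0 0 / 0 5 -2 / 0 -4 0]. Elementwise product with the kernel and sum: 0·1 + 0·1 + 0·-1 + 0·-1 + 5·-1 + -2·1 + 0·-1 + 0·3.
Output[0,1]: The receptive field on the zero-padded input at this output position is [0 0 0 / -2 2 -1 / 0 -2 0]. Elementwise product with the kernel and sum: 0·1 + 0·1 + 0·-1 + -2·-1 + 2·-1 + -1·1 + 0·-1 + 0·3.

-7 -1 5
4 0 -4
-3 4 4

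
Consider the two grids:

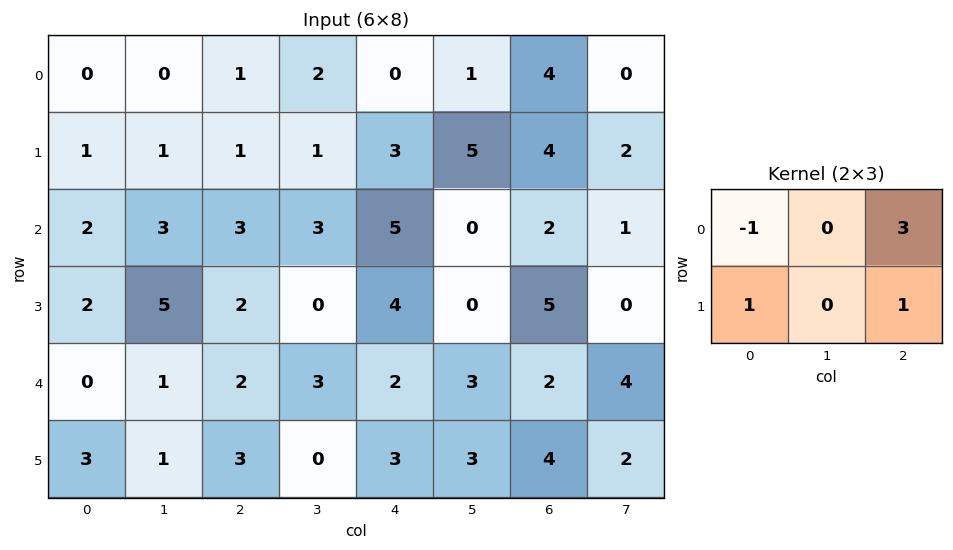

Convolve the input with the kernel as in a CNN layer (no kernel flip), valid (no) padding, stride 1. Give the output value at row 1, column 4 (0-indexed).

16

The receptive field on the input at this output position is [3 5 4 / 5 0 2]. Elementwise product with the kernel and sum: 3·-1 + 4·3 + 5·1 + 2·1.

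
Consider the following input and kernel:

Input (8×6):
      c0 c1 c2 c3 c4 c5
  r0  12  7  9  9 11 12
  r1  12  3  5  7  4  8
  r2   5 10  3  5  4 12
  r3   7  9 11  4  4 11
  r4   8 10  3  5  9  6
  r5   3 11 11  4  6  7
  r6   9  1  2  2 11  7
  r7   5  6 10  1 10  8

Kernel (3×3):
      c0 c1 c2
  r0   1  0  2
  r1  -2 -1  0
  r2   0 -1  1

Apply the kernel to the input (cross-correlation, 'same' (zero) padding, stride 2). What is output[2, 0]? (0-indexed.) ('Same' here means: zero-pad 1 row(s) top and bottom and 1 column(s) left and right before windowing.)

The receptive field on the zero-padded input at this output position is [0 7 9 / 0 8 10 / 0 3 11]. Elementwise product with the kernel and sum: 0·1 + 9·2 + 0·-2 + 8·-1 + 3·-1 + 11·1.

18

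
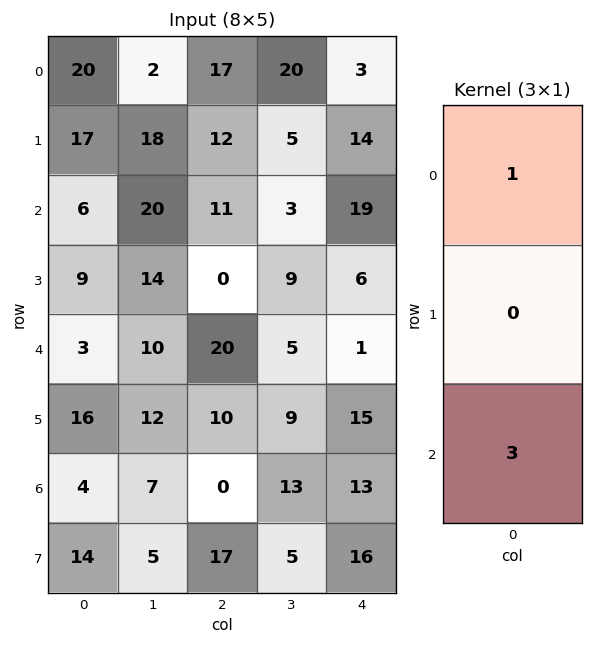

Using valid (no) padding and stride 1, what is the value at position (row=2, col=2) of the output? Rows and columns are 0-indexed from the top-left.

The receptive field on the input at this output position is [11 / 0 / 20]. Elementwise product with the kernel and sum: 11·1 + 20·3.

71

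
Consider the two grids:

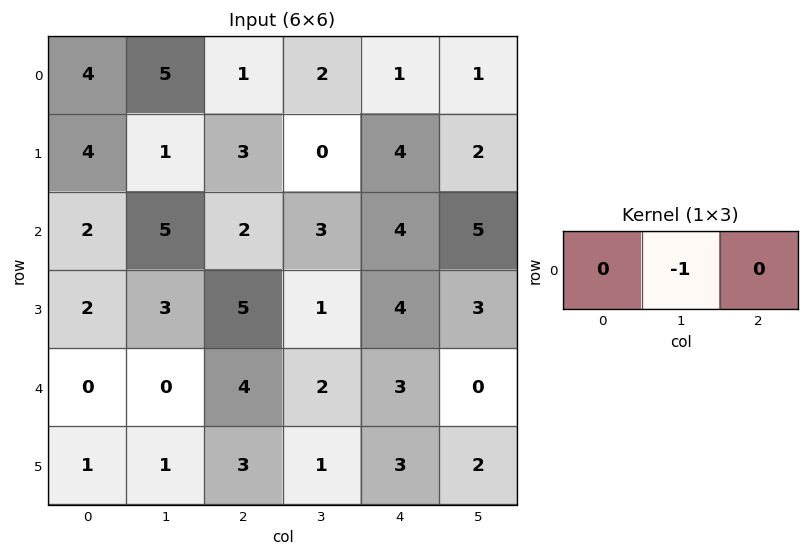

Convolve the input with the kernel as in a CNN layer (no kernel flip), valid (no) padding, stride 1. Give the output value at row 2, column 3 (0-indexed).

-4

The receptive field on the input at this output position is [3 4 5]. Elementwise product with the kernel and sum: 4·-1.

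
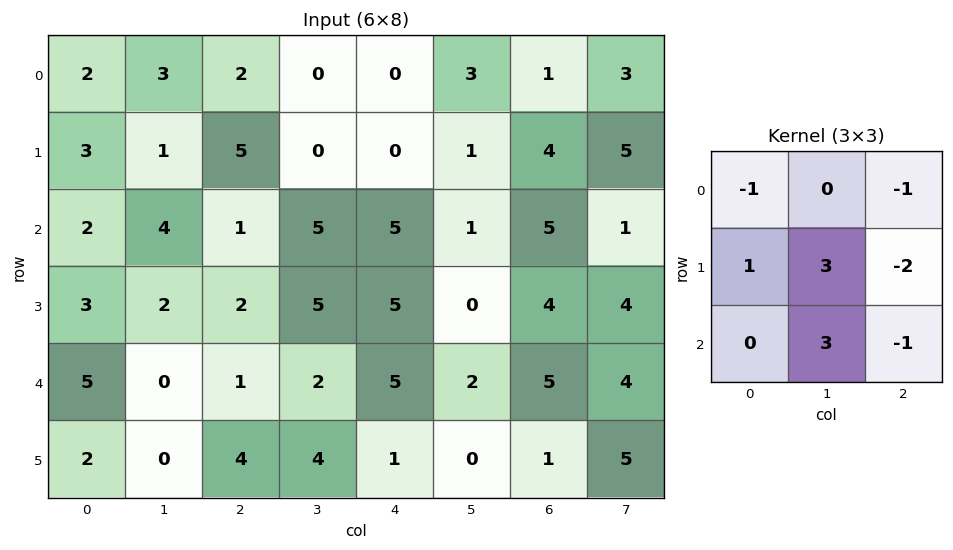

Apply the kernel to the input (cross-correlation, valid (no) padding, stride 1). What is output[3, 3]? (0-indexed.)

11

The receptive field on the input at this output position is [5 5 0 / 2 5 2 / 4 1 0]. Elementwise product with the kernel and sum: 5·-1 + 0·-1 + 2·1 + 5·3 + 2·-2 + 1·3 + 0·-1.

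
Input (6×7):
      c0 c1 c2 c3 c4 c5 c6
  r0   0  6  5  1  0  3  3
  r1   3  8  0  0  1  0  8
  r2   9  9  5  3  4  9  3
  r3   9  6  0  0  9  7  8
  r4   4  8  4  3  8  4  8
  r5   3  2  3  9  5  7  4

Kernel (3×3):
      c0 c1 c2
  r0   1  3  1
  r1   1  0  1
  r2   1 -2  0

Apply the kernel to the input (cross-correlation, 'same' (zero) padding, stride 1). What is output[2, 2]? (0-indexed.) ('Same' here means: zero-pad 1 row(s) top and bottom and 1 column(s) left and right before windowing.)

The receptive field on the zero-padded input at this output position is [8 0 0 / 9 5 3 / 6 0 0]. Elementwise product with the kernel and sum: 8·1 + 0·3 + 0·1 + 9·1 + 3·1 + 6·1 + 0·-2.

26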